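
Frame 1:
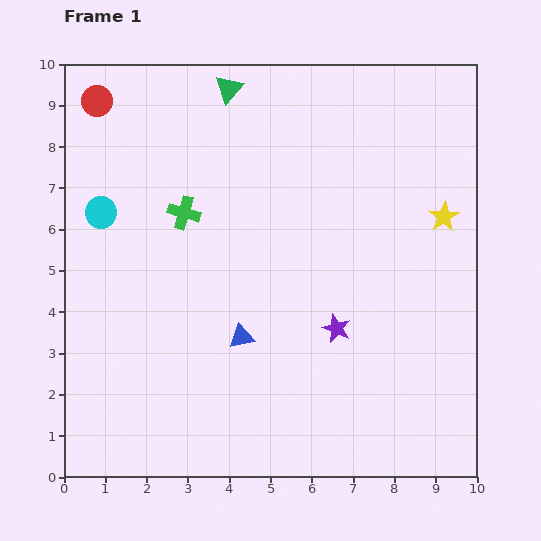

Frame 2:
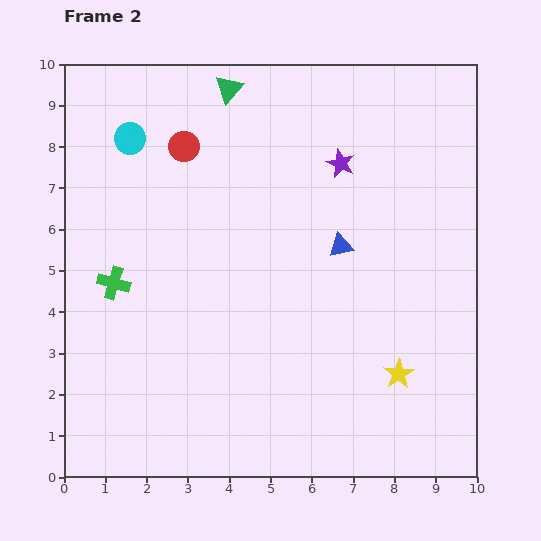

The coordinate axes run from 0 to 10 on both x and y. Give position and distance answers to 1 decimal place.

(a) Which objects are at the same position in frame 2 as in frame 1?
the green triangle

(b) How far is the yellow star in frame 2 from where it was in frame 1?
4.0

The yellow star moved from (9.2, 6.3) to (8.1, 2.5), a distance of √(1.1² + 3.8²) ≈ 4.0.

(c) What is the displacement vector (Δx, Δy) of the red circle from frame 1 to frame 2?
(2.1, -1.1)

The red circle was at (0.8, 9.1) in frame 1 and (2.9, 8.0) in frame 2.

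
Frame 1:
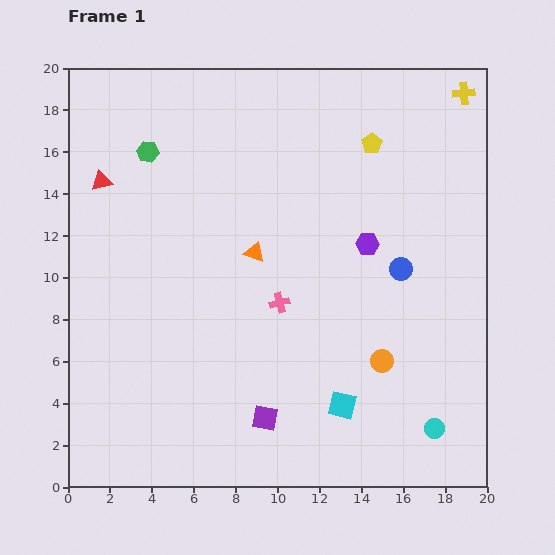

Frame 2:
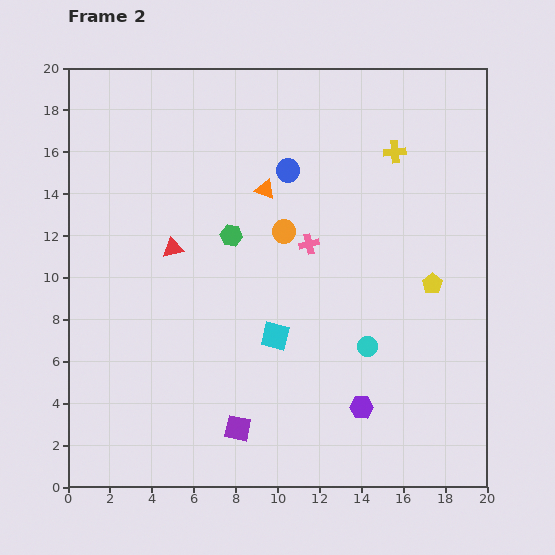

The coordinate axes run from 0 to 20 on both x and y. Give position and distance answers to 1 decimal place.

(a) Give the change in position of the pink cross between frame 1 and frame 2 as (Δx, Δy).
(1.4, 2.8)

The pink cross was at (10.1, 8.8) in frame 1 and (11.5, 11.6) in frame 2.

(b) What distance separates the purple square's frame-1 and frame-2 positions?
1.4

The purple square moved from (9.4, 3.3) to (8.1, 2.8), a distance of √(1.3² + 0.5²) ≈ 1.4.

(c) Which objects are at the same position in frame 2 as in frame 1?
none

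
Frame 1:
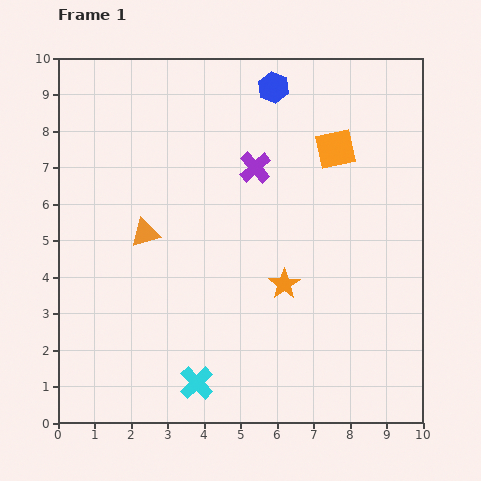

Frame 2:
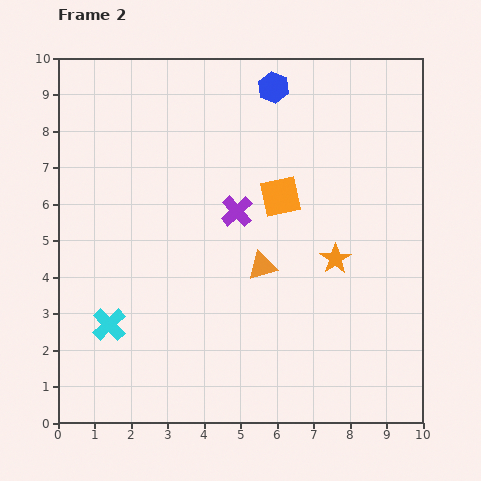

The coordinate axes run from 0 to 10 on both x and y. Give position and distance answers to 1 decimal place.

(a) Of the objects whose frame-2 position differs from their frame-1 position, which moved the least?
the purple cross

(moved 1.3)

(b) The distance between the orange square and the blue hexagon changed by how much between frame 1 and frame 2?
+0.6

Distance in frame 1: 2.4. Distance in frame 2: 3.0.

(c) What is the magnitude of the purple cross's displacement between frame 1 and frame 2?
1.3

The purple cross moved from (5.4, 7.0) to (4.9, 5.8), a distance of √(0.5² + 1.2²) ≈ 1.3.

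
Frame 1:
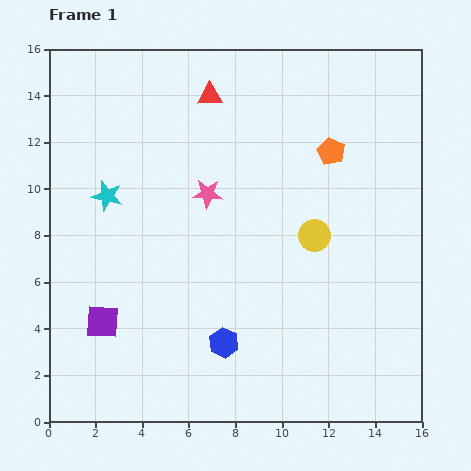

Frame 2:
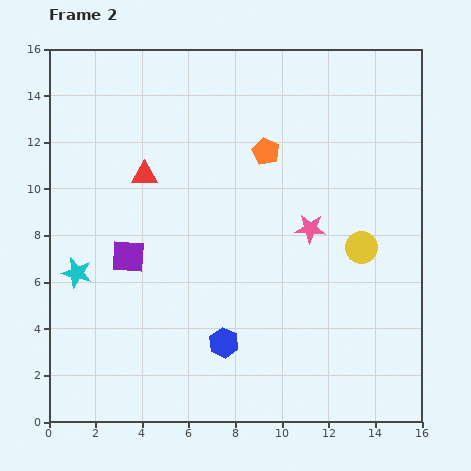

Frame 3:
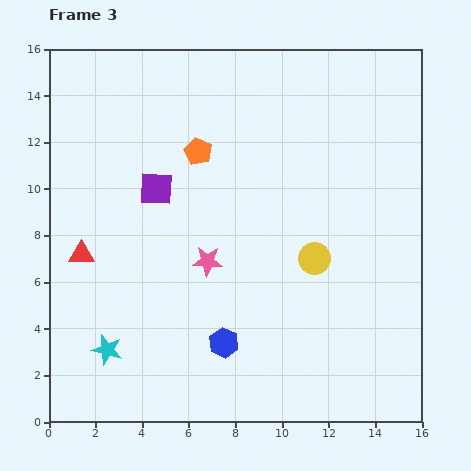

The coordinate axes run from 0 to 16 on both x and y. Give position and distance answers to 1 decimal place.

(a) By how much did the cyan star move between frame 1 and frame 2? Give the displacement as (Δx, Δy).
(-1.3, -3.3)

The cyan star was at (2.5, 9.7) in frame 1 and (1.2, 6.4) in frame 2.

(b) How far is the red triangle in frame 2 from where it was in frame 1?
4.4

The red triangle moved from (6.9, 14.0) to (4.1, 10.6), a distance of √(2.8² + 3.4²) ≈ 4.4.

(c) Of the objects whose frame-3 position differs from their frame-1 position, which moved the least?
the yellow circle

(moved 1.0)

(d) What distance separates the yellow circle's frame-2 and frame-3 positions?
2.1

The yellow circle moved from (13.4, 7.5) to (11.4, 7.0), a distance of √(2.0² + 0.5²) ≈ 2.1.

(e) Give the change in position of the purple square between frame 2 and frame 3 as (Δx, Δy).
(1.2, 2.9)

The purple square was at (3.4, 7.1) in frame 2 and (4.6, 10.0) in frame 3.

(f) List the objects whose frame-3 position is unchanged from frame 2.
the blue hexagon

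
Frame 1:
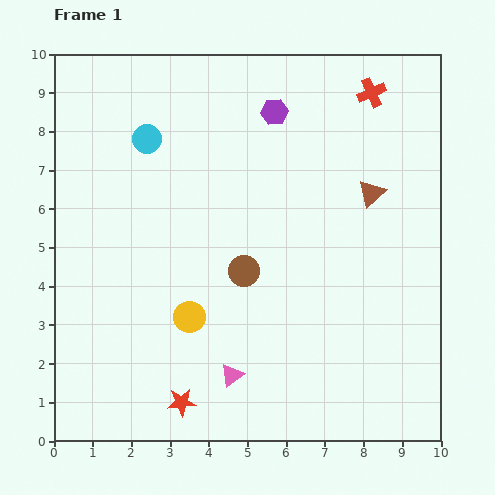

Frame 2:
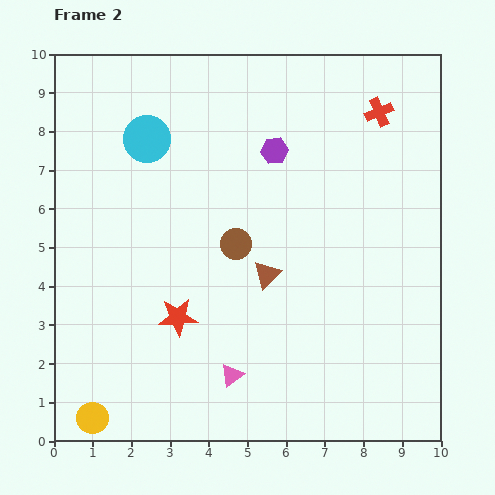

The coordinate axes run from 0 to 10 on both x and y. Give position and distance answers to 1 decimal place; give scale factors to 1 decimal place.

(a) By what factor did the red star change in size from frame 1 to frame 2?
1.4×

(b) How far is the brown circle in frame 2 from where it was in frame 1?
0.7

The brown circle moved from (4.9, 4.4) to (4.7, 5.1), a distance of √(0.2² + 0.7²) ≈ 0.7.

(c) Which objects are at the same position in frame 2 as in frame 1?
the pink triangle, the cyan circle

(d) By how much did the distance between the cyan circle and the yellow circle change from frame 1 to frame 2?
+2.6

Distance in frame 1: 4.7. Distance in frame 2: 7.3.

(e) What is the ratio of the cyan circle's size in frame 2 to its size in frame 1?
1.6×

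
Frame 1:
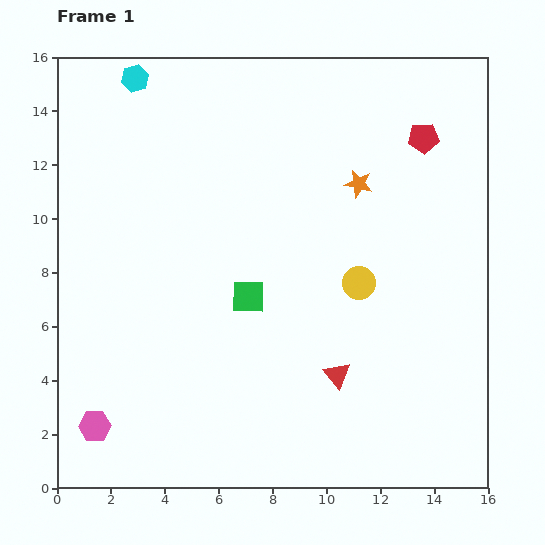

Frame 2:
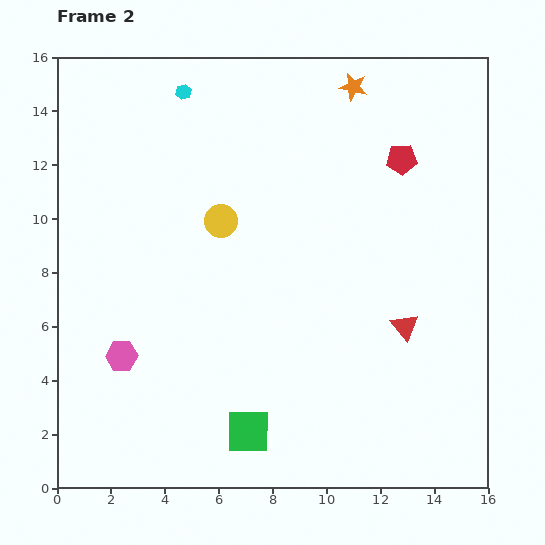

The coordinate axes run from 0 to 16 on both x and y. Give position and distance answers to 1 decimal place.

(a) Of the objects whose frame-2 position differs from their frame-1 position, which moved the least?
the red pentagon

(moved 1.1)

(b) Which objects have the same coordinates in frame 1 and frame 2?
none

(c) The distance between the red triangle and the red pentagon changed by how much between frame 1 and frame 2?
-3.2

Distance in frame 1: 9.4. Distance in frame 2: 6.2.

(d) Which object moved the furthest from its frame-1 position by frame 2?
the yellow circle

(moved 5.6; next 5.0)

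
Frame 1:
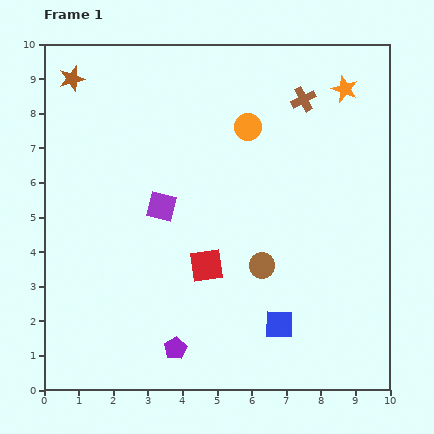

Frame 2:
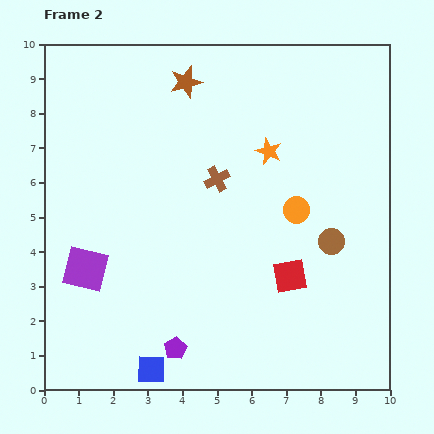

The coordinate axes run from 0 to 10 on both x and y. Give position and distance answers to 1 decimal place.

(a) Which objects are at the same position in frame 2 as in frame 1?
the purple pentagon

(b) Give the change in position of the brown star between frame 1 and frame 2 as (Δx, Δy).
(3.3, -0.1)

The brown star was at (0.8, 9.0) in frame 1 and (4.1, 8.9) in frame 2.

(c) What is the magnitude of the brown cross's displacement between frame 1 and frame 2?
3.4

The brown cross moved from (7.5, 8.4) to (5.0, 6.1), a distance of √(2.5² + 2.3²) ≈ 3.4.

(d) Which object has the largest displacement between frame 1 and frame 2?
the blue square

(moved 3.9; next 3.4)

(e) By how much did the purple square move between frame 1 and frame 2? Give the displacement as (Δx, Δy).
(-2.2, -1.8)

The purple square was at (3.4, 5.3) in frame 1 and (1.2, 3.5) in frame 2.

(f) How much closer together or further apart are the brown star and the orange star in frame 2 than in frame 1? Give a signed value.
-4.8

Distance in frame 1: 7.9. Distance in frame 2: 3.1.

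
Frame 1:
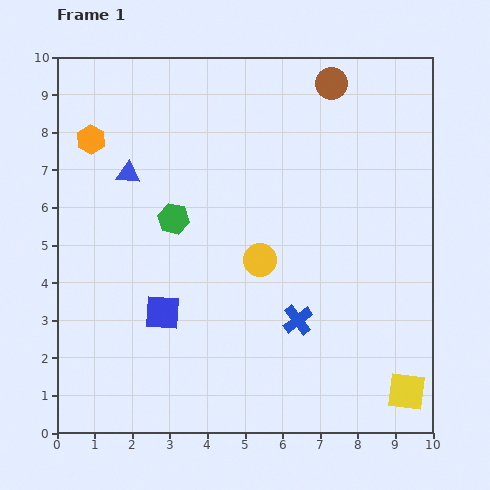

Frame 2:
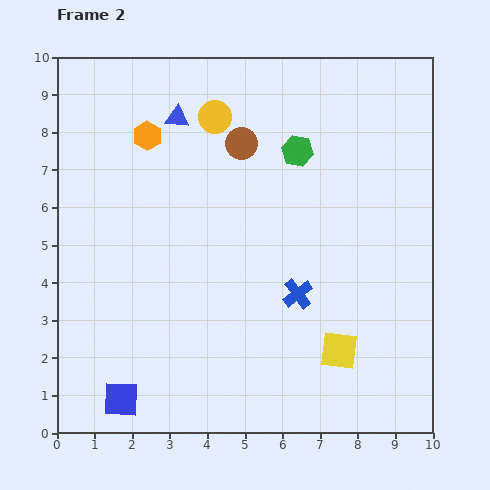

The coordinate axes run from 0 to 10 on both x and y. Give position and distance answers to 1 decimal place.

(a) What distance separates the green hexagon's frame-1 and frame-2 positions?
3.8

The green hexagon moved from (3.1, 5.7) to (6.4, 7.5), a distance of √(3.3² + 1.8²) ≈ 3.8.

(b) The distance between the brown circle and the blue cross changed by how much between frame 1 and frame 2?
-2.1

Distance in frame 1: 6.4. Distance in frame 2: 4.3.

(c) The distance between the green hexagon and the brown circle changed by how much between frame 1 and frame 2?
-4.0

Distance in frame 1: 5.5. Distance in frame 2: 1.5.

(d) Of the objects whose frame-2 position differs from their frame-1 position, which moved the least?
the blue cross

(moved 0.7)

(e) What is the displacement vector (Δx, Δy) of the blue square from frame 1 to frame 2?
(-1.1, -2.3)

The blue square was at (2.8, 3.2) in frame 1 and (1.7, 0.9) in frame 2.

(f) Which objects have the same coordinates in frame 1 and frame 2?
none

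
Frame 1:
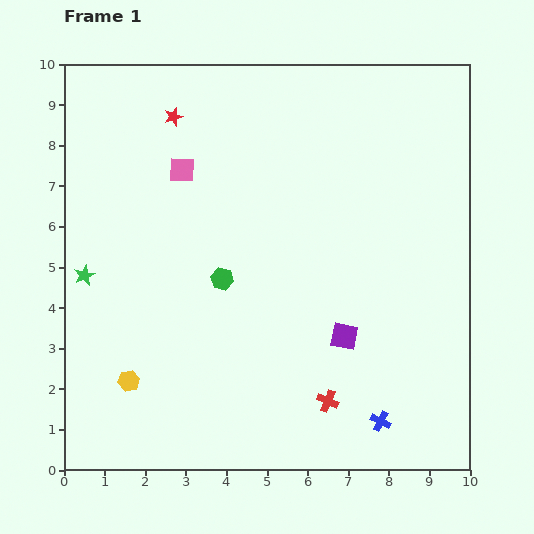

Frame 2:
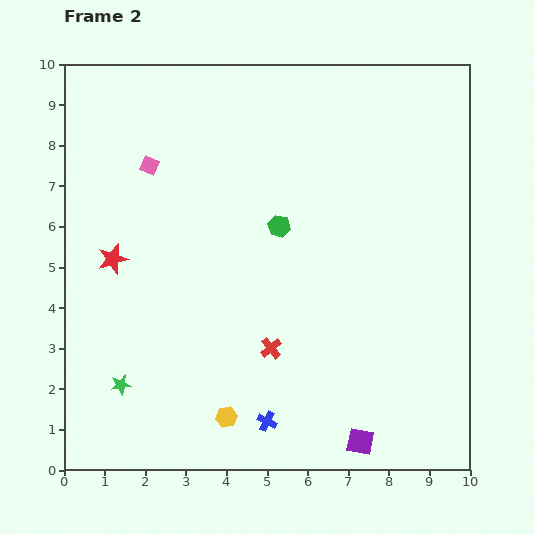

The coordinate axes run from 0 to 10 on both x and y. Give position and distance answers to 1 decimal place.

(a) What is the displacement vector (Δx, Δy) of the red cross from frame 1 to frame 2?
(-1.4, 1.3)

The red cross was at (6.5, 1.7) in frame 1 and (5.1, 3.0) in frame 2.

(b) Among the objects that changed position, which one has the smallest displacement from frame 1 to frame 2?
the pink square

(moved 0.8)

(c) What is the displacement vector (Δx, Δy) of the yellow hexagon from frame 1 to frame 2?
(2.4, -0.9)

The yellow hexagon was at (1.6, 2.2) in frame 1 and (4.0, 1.3) in frame 2.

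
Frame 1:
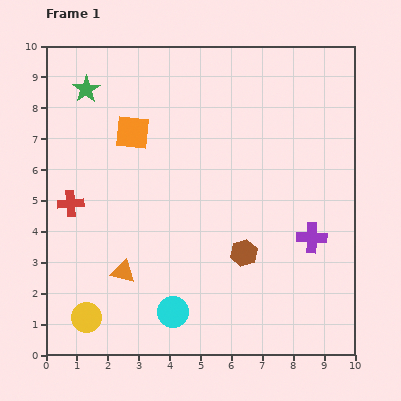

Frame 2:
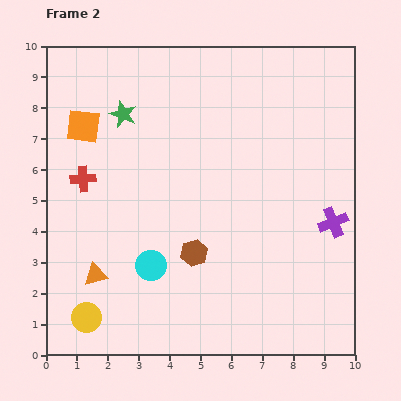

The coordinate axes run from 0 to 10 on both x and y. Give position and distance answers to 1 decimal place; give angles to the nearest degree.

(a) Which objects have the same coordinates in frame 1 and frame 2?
the yellow circle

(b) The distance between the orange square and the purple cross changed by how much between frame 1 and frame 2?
+2.0

Distance in frame 1: 6.7. Distance in frame 2: 8.7.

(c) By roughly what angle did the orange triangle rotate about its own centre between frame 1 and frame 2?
28° counter-clockwise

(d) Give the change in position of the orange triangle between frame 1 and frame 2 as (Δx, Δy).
(-0.9, -0.1)

The orange triangle was at (2.5, 2.7) in frame 1 and (1.6, 2.6) in frame 2.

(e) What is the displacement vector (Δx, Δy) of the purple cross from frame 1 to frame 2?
(0.7, 0.5)

The purple cross was at (8.6, 3.8) in frame 1 and (9.3, 4.3) in frame 2.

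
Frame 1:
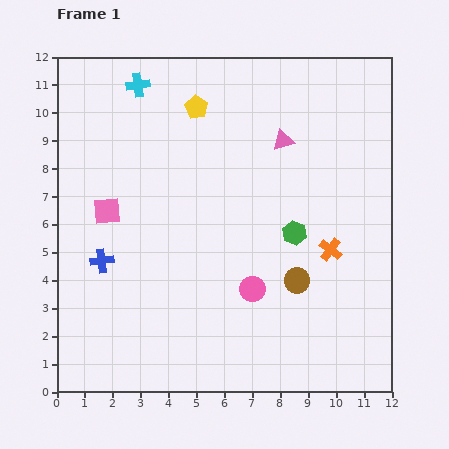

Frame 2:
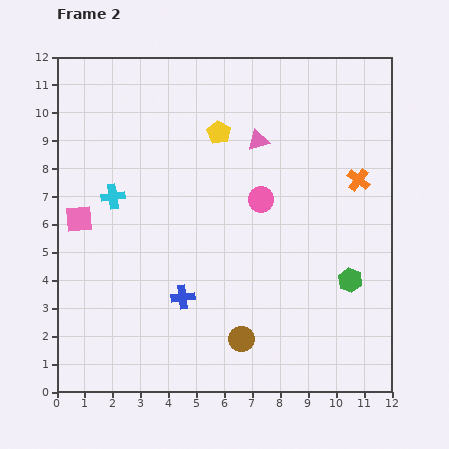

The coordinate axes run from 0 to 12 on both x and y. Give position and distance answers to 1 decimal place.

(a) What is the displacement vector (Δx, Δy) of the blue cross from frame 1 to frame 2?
(2.9, -1.3)

The blue cross was at (1.6, 4.7) in frame 1 and (4.5, 3.4) in frame 2.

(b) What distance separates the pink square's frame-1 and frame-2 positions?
1.0

The pink square moved from (1.8, 6.5) to (0.8, 6.2), a distance of √(1.0² + 0.3²) ≈ 1.0.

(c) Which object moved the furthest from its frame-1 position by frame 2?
the cyan cross

(moved 4.1; next 3.2)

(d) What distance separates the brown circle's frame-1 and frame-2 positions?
2.9

The brown circle moved from (8.6, 4.0) to (6.6, 1.9), a distance of √(2.0² + 2.1²) ≈ 2.9.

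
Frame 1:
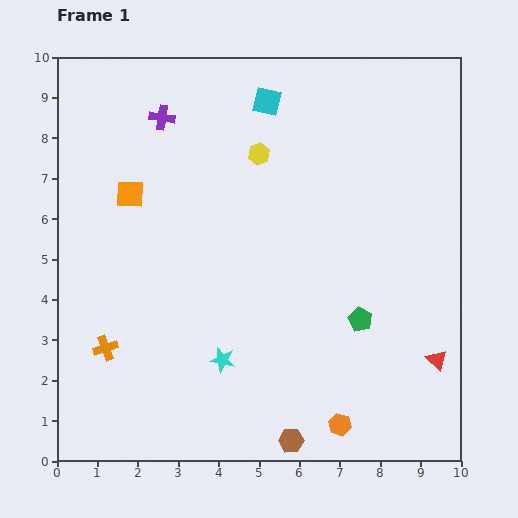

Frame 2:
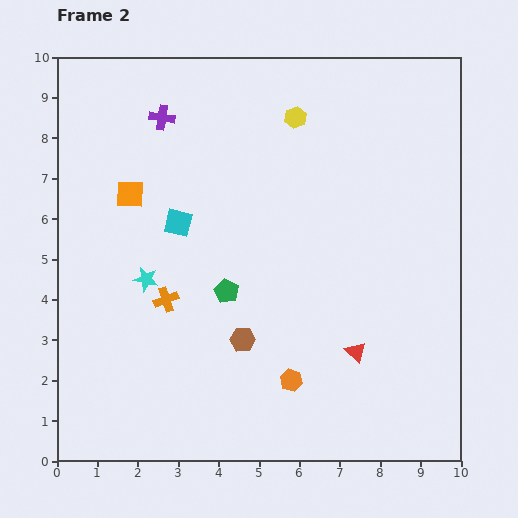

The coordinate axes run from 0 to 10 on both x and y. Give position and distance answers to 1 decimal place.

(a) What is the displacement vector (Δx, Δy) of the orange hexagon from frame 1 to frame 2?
(-1.2, 1.1)

The orange hexagon was at (7.0, 0.9) in frame 1 and (5.8, 2.0) in frame 2.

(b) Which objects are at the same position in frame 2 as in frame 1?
the orange square, the purple cross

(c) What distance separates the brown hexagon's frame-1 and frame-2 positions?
2.8

The brown hexagon moved from (5.8, 0.5) to (4.6, 3.0), a distance of √(1.2² + 2.5²) ≈ 2.8.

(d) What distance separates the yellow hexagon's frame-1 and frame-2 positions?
1.3

The yellow hexagon moved from (5.0, 7.6) to (5.9, 8.5), a distance of √(0.9² + 0.9²) ≈ 1.3.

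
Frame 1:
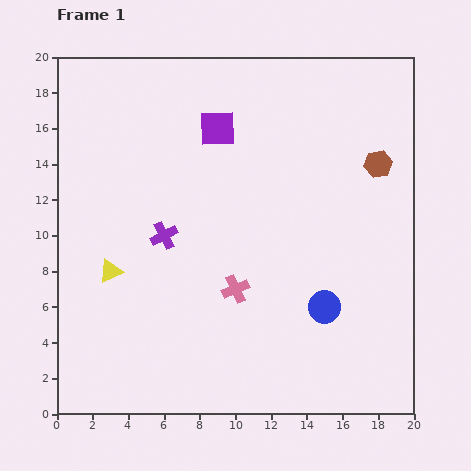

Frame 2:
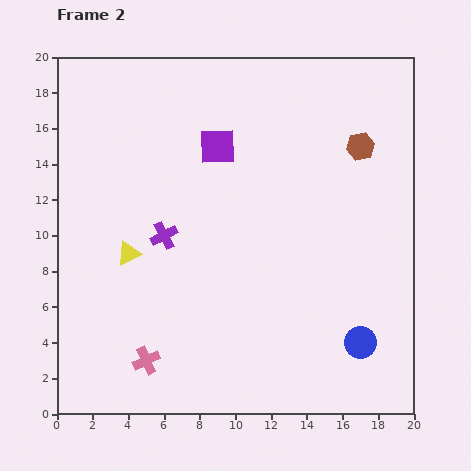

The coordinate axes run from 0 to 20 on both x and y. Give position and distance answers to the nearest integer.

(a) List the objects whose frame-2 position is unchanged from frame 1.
the purple cross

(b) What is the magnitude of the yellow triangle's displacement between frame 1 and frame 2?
1

The yellow triangle moved from (3, 8) to (4, 9), a distance of √(1² + 1²) ≈ 1.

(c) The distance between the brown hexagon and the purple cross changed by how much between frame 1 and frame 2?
-1

Distance in frame 1: 13. Distance in frame 2: 12.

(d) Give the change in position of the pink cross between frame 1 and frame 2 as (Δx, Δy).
(-5, -4)

The pink cross was at (10, 7) in frame 1 and (5, 3) in frame 2.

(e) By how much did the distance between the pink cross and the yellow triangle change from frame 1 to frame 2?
-1

Distance in frame 1: 7. Distance in frame 2: 6.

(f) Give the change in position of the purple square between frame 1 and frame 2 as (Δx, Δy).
(0, -1)

The purple square was at (9, 16) in frame 1 and (9, 15) in frame 2.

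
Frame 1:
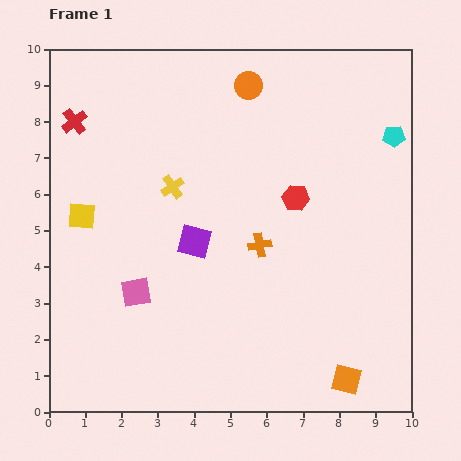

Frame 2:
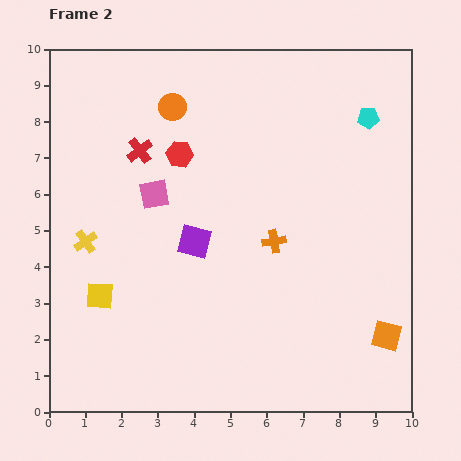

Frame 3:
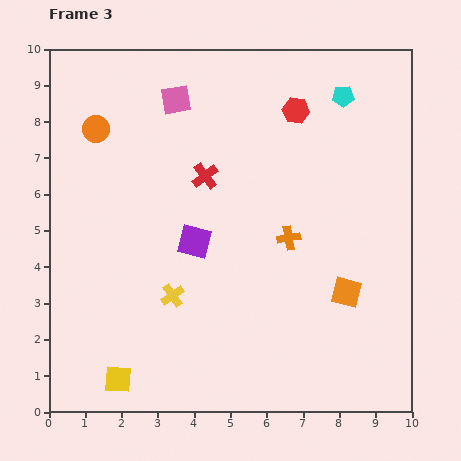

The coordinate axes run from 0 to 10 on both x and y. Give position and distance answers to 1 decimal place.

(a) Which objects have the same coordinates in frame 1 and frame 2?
the purple square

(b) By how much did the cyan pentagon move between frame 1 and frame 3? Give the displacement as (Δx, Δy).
(-1.4, 1.1)

The cyan pentagon was at (9.5, 7.6) in frame 1 and (8.1, 8.7) in frame 3.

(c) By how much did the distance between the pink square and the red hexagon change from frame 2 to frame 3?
+2.0

Distance in frame 2: 1.3. Distance in frame 3: 3.3.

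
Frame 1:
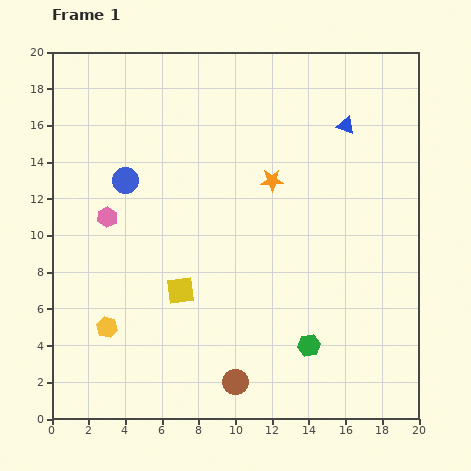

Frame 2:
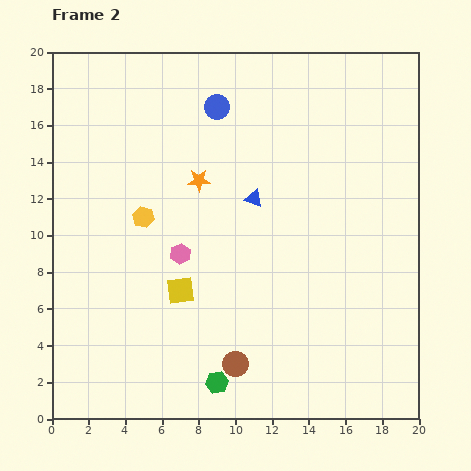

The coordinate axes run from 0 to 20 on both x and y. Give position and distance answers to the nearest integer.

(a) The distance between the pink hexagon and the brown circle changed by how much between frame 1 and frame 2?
-4

Distance in frame 1: 11. Distance in frame 2: 7.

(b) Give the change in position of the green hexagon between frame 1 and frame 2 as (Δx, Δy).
(-5, -2)

The green hexagon was at (14, 4) in frame 1 and (9, 2) in frame 2.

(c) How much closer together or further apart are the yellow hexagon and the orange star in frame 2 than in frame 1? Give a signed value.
-8

Distance in frame 1: 12. Distance in frame 2: 4.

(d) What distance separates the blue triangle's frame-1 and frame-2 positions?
6

The blue triangle moved from (16, 16) to (11, 12), a distance of √(5² + 4²) ≈ 6.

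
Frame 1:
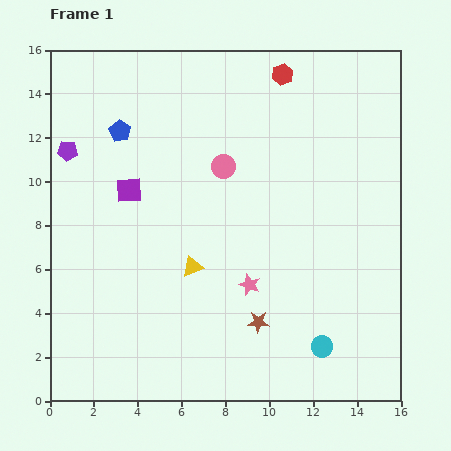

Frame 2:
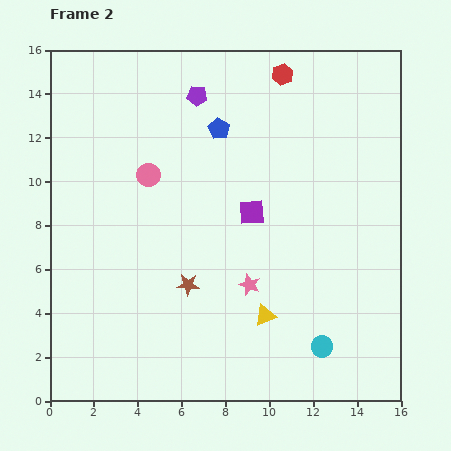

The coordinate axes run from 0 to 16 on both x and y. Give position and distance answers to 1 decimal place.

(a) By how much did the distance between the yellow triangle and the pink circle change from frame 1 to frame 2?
+3.5

Distance in frame 1: 4.8. Distance in frame 2: 8.3.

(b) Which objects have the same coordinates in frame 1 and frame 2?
the pink star, the red hexagon, the cyan circle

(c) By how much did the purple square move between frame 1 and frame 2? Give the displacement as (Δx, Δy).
(5.6, -1.0)

The purple square was at (3.6, 9.6) in frame 1 and (9.2, 8.6) in frame 2.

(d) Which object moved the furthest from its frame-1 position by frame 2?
the purple pentagon

(moved 6.4; next 5.7)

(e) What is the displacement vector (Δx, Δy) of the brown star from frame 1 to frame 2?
(-3.2, 1.7)

The brown star was at (9.5, 3.6) in frame 1 and (6.3, 5.3) in frame 2.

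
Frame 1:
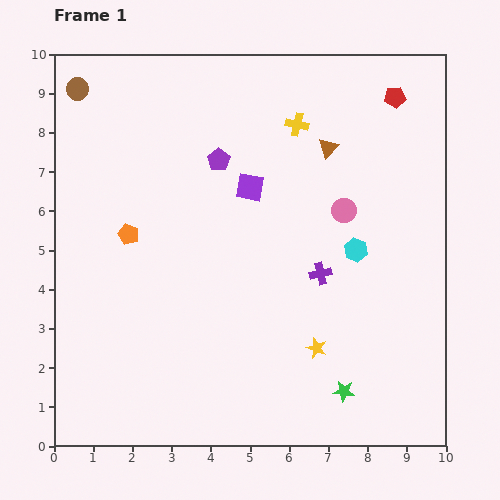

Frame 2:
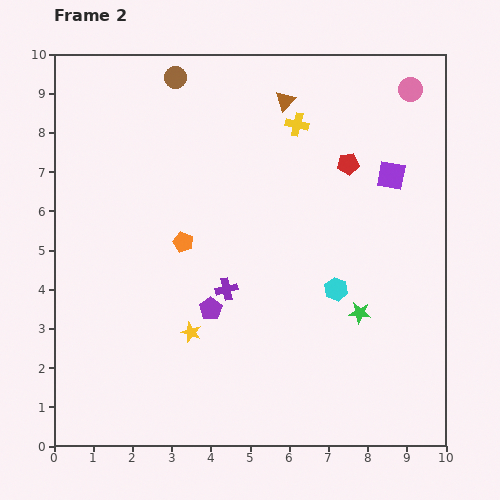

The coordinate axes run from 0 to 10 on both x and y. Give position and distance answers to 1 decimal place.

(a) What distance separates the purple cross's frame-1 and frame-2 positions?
2.4

The purple cross moved from (6.8, 4.4) to (4.4, 4.0), a distance of √(2.4² + 0.4²) ≈ 2.4.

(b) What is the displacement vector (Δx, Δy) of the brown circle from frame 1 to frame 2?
(2.5, 0.3)

The brown circle was at (0.6, 9.1) in frame 1 and (3.1, 9.4) in frame 2.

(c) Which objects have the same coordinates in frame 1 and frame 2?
the yellow cross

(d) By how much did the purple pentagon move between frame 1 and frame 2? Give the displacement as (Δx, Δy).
(-0.2, -3.8)

The purple pentagon was at (4.2, 7.3) in frame 1 and (4.0, 3.5) in frame 2.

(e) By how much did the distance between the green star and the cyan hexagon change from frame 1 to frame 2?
-2.8

Distance in frame 1: 3.6. Distance in frame 2: 0.8.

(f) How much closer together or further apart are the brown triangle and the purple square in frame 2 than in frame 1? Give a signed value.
+1.1

Distance in frame 1: 2.2. Distance in frame 2: 3.3.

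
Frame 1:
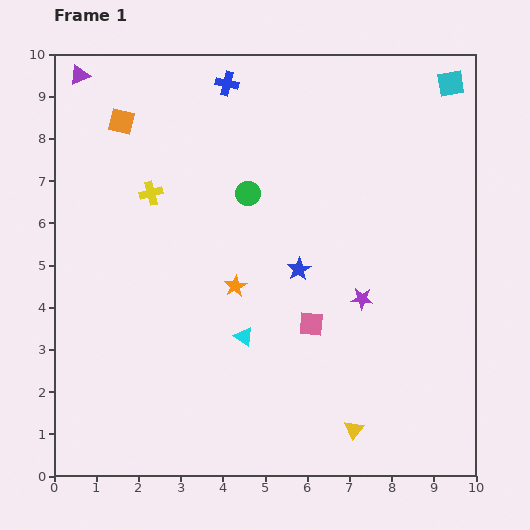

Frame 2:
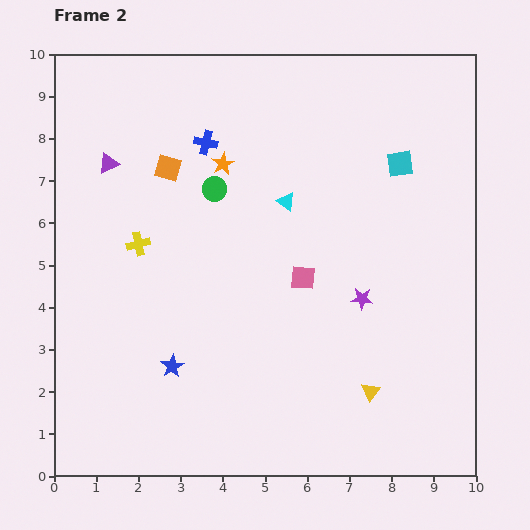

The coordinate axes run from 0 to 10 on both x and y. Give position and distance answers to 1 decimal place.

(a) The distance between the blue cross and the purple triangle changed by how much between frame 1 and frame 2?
-1.1

Distance in frame 1: 3.5. Distance in frame 2: 2.4.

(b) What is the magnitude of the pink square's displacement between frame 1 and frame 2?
1.1

The pink square moved from (6.1, 3.6) to (5.9, 4.7), a distance of √(0.2² + 1.1²) ≈ 1.1.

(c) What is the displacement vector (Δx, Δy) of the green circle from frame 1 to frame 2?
(-0.8, 0.1)

The green circle was at (4.6, 6.7) in frame 1 and (3.8, 6.8) in frame 2.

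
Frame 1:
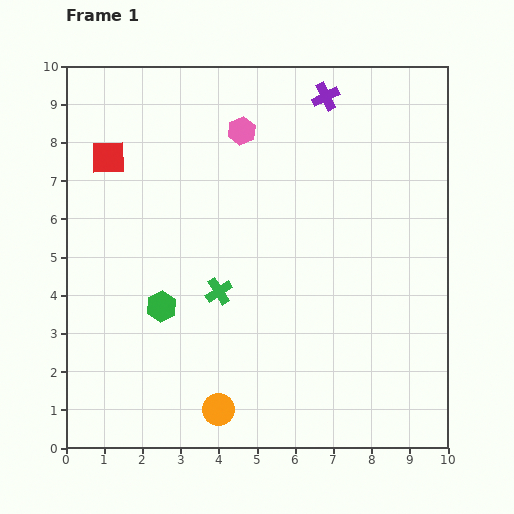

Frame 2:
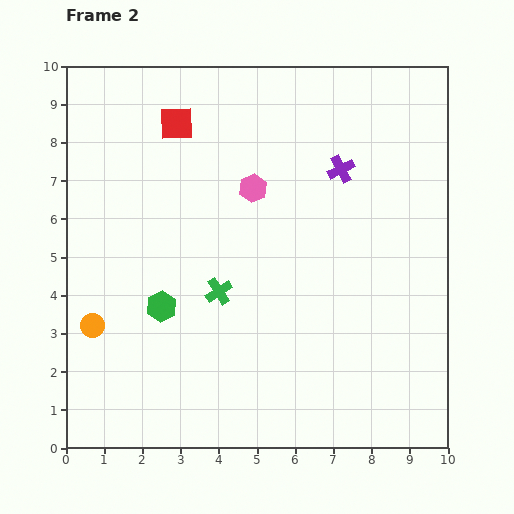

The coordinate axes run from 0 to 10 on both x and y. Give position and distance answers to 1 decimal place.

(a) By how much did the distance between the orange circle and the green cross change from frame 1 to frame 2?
+0.3

Distance in frame 1: 3.1. Distance in frame 2: 3.4.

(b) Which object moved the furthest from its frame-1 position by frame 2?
the orange circle

(moved 4.0; next 2.0)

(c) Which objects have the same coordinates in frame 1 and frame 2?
the green cross, the green hexagon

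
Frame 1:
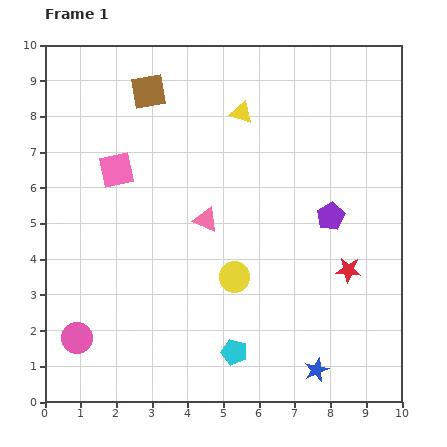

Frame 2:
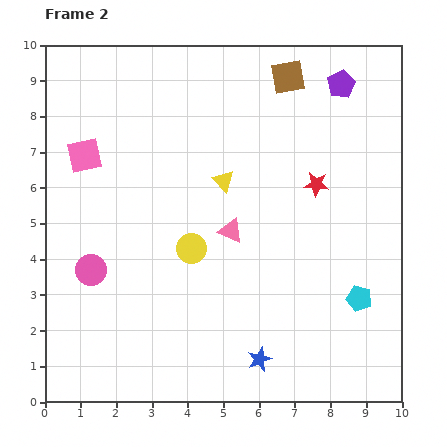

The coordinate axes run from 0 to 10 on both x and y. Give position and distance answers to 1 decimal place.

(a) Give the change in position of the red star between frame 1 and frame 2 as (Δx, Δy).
(-0.9, 2.4)

The red star was at (8.5, 3.7) in frame 1 and (7.6, 6.1) in frame 2.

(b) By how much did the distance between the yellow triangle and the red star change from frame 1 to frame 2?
-2.7

Distance in frame 1: 5.3. Distance in frame 2: 2.6.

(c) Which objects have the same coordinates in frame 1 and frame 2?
none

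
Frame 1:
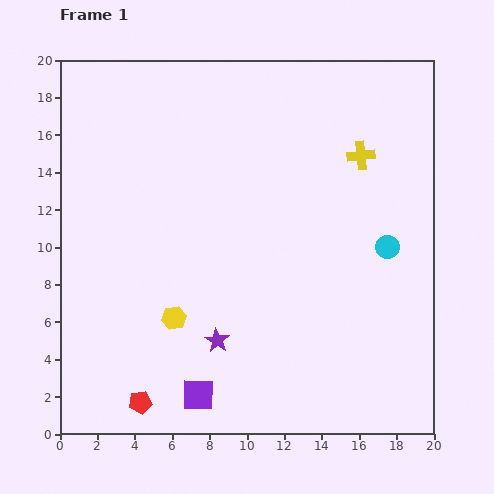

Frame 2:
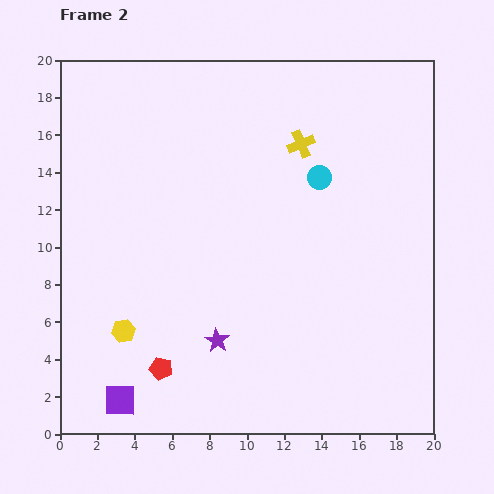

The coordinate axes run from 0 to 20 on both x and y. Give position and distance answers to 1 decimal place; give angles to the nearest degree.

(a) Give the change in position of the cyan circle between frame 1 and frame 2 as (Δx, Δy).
(-3.6, 3.7)

The cyan circle was at (17.5, 10.0) in frame 1 and (13.9, 13.7) in frame 2.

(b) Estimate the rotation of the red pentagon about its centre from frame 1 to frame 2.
22° clockwise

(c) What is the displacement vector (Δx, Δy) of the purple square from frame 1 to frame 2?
(-4.2, -0.3)

The purple square was at (7.4, 2.1) in frame 1 and (3.2, 1.8) in frame 2.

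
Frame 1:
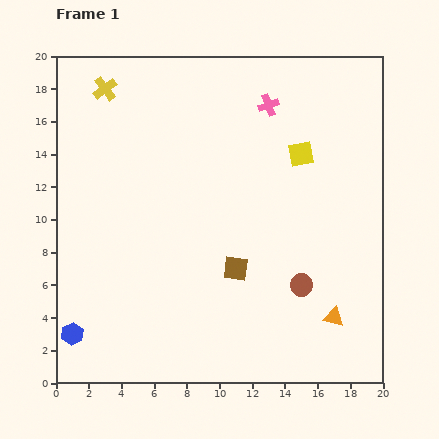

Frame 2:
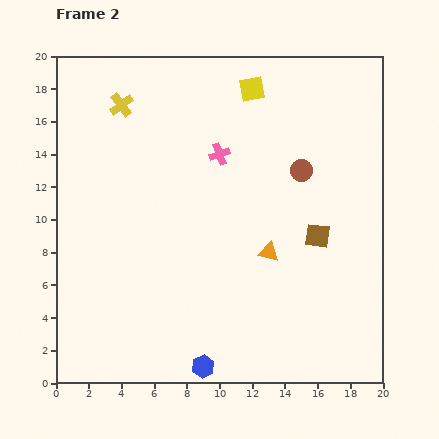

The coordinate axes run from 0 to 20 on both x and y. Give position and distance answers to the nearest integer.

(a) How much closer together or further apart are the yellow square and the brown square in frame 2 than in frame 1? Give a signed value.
+2

Distance in frame 1: 8. Distance in frame 2: 10.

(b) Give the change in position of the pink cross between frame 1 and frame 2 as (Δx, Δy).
(-3, -3)

The pink cross was at (13, 17) in frame 1 and (10, 14) in frame 2.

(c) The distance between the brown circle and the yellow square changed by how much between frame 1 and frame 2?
-2

Distance in frame 1: 8. Distance in frame 2: 6.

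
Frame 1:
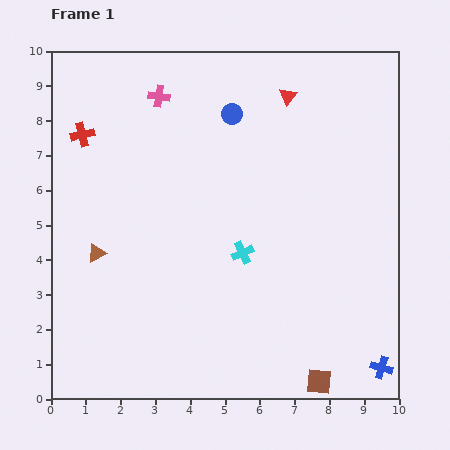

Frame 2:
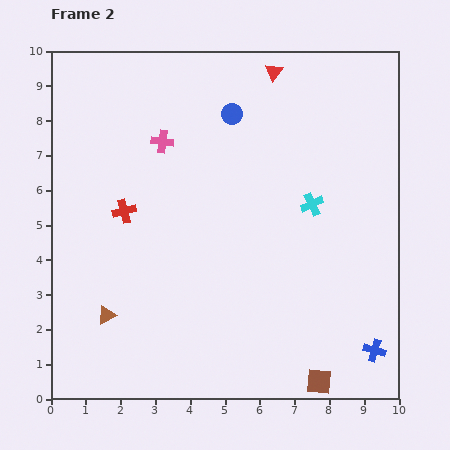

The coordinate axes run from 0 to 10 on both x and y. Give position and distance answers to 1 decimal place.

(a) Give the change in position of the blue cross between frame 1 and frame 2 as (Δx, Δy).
(-0.2, 0.5)

The blue cross was at (9.5, 0.9) in frame 1 and (9.3, 1.4) in frame 2.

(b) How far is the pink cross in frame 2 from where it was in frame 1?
1.3

The pink cross moved from (3.1, 8.7) to (3.2, 7.4), a distance of √(0.1² + 1.3²) ≈ 1.3.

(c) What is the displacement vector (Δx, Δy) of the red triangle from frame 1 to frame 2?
(-0.4, 0.7)

The red triangle was at (6.8, 8.7) in frame 1 and (6.4, 9.4) in frame 2.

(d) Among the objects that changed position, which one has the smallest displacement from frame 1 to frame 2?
the blue cross

(moved 0.5)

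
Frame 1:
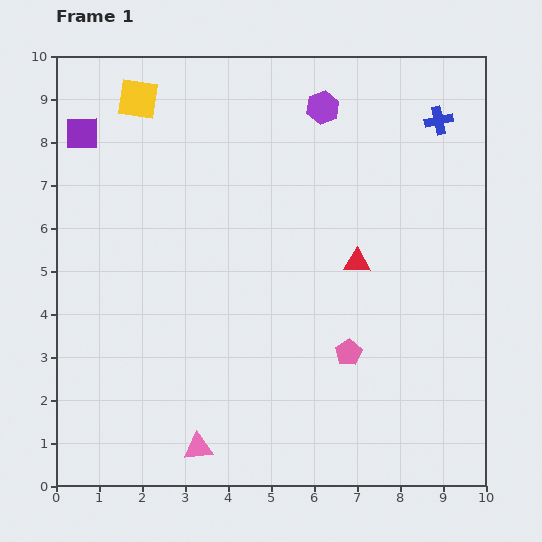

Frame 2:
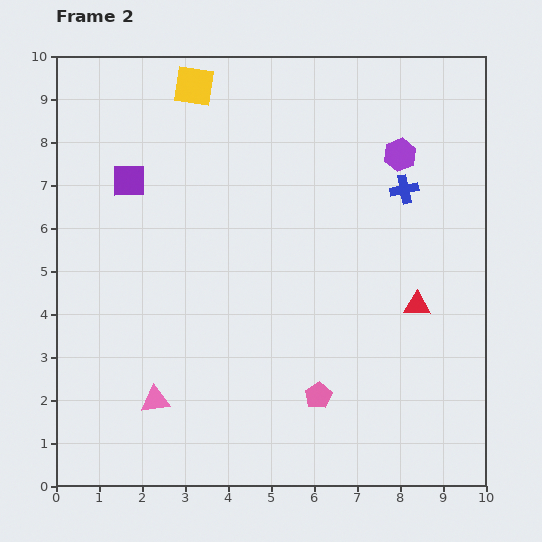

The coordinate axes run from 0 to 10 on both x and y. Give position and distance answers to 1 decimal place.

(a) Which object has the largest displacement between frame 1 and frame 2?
the purple hexagon

(moved 2.1; next 1.8)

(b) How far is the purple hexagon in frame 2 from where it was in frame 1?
2.1

The purple hexagon moved from (6.2, 8.8) to (8.0, 7.7), a distance of √(1.8² + 1.1²) ≈ 2.1.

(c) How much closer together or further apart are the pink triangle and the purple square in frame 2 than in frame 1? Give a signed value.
-2.7

Distance in frame 1: 7.8. Distance in frame 2: 5.1.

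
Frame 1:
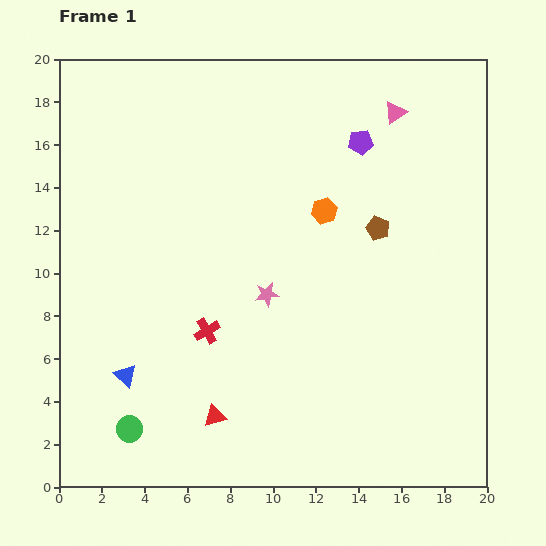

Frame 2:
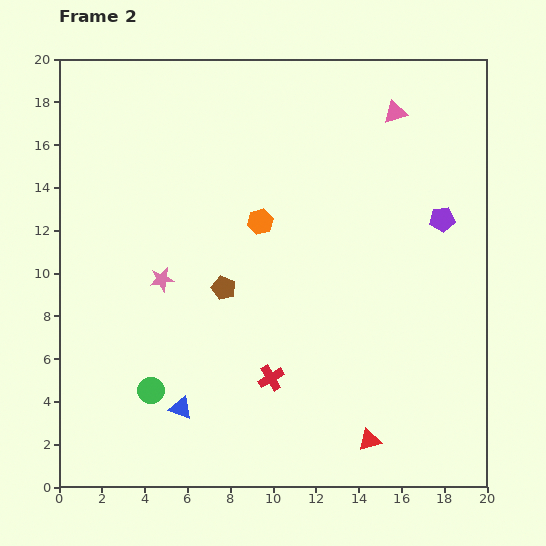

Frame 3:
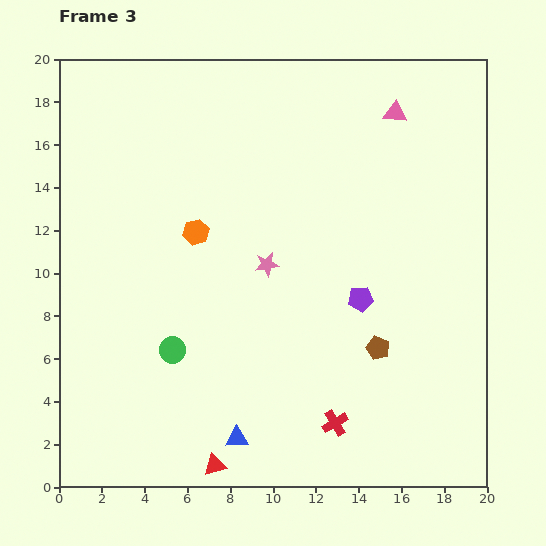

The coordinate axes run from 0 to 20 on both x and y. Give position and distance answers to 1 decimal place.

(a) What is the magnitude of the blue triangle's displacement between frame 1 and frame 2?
3.0

The blue triangle moved from (3.1, 5.2) to (5.7, 3.7), a distance of √(2.6² + 1.5²) ≈ 3.0.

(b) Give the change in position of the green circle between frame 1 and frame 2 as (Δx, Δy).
(1.0, 1.8)

The green circle was at (3.3, 2.7) in frame 1 and (4.3, 4.5) in frame 2.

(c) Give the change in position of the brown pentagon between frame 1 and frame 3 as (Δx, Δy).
(0.0, -5.6)

The brown pentagon was at (14.9, 12.1) in frame 1 and (14.9, 6.5) in frame 3.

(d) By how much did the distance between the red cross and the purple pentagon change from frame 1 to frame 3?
-5.5

Distance in frame 1: 11.4. Distance in frame 3: 5.9.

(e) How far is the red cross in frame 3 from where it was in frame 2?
3.7

The red cross moved from (9.9, 5.1) to (12.9, 3.0), a distance of √(3.0² + 2.1²) ≈ 3.7.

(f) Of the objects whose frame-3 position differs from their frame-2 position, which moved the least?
the green circle

(moved 2.1)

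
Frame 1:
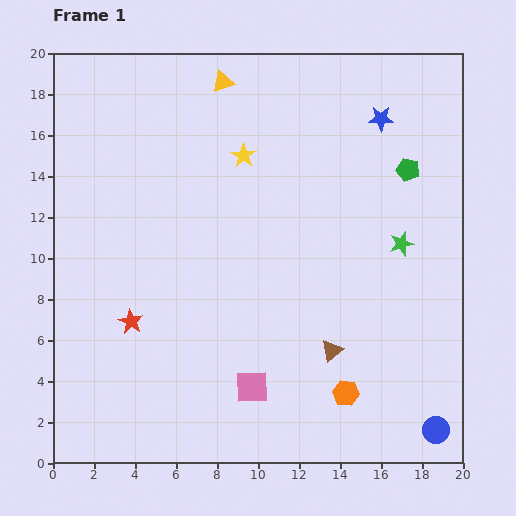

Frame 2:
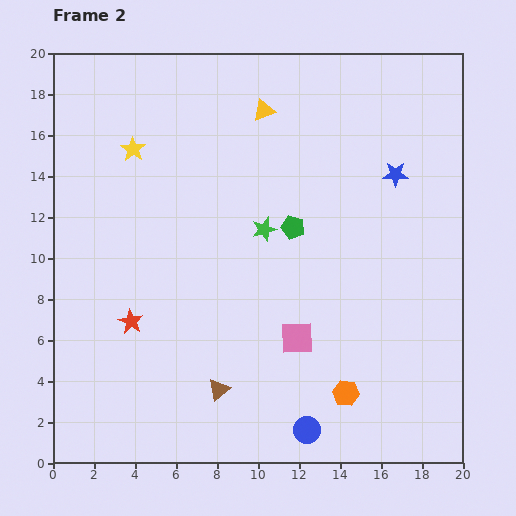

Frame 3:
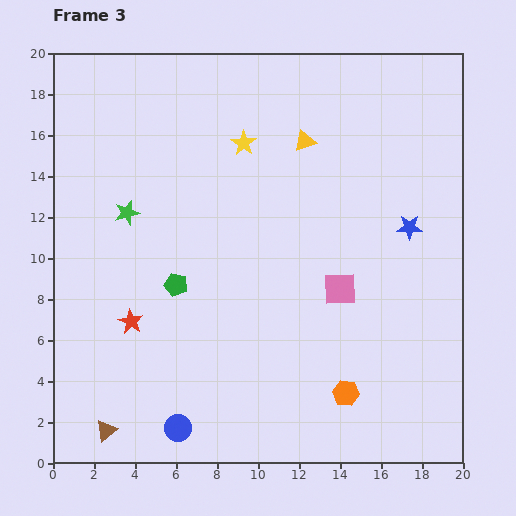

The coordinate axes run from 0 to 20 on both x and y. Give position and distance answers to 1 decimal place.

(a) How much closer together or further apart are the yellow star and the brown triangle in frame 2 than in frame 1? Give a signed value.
+2.0

Distance in frame 1: 10.4. Distance in frame 2: 12.4.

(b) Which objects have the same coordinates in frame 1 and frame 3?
the red star, the orange hexagon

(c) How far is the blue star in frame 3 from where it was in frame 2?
2.7

The blue star moved from (16.7, 14.1) to (17.4, 11.5), a distance of √(0.7² + 2.6²) ≈ 2.7.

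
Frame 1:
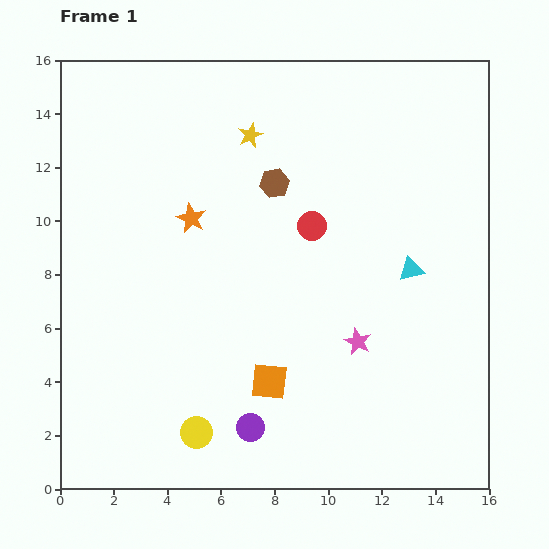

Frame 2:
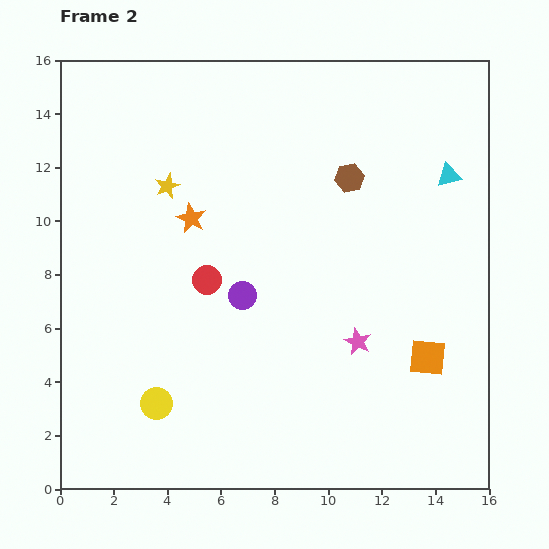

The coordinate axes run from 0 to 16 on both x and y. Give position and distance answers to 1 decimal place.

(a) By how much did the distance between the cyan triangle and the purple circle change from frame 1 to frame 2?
+0.5

Distance in frame 1: 8.4. Distance in frame 2: 8.9.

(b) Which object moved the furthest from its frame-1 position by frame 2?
the orange square

(moved 6.0; next 4.9)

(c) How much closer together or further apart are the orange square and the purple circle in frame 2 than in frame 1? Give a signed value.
+5.5

Distance in frame 1: 1.8. Distance in frame 2: 7.3.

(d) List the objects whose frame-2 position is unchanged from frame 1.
the pink star, the orange star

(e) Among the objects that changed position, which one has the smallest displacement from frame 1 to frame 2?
the yellow circle

(moved 1.9)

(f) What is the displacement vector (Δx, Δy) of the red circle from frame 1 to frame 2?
(-3.9, -2.0)

The red circle was at (9.4, 9.8) in frame 1 and (5.5, 7.8) in frame 2.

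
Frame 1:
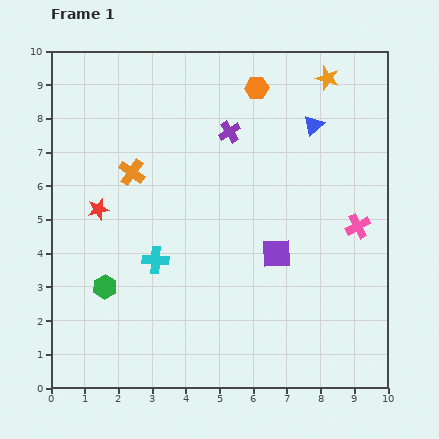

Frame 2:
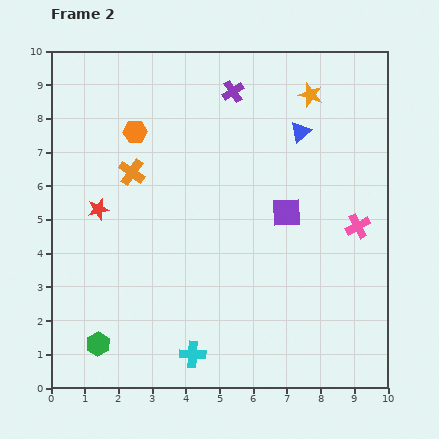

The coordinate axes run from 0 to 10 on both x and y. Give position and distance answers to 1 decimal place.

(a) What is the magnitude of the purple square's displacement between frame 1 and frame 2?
1.2

The purple square moved from (6.7, 4.0) to (7.0, 5.2), a distance of √(0.3² + 1.2²) ≈ 1.2.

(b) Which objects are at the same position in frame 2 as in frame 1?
the orange cross, the red star, the pink cross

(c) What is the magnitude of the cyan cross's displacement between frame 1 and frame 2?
3.0

The cyan cross moved from (3.1, 3.8) to (4.2, 1.0), a distance of √(1.1² + 2.8²) ≈ 3.0.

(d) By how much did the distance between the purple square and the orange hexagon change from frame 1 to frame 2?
+0.2

Distance in frame 1: 4.9. Distance in frame 2: 5.1.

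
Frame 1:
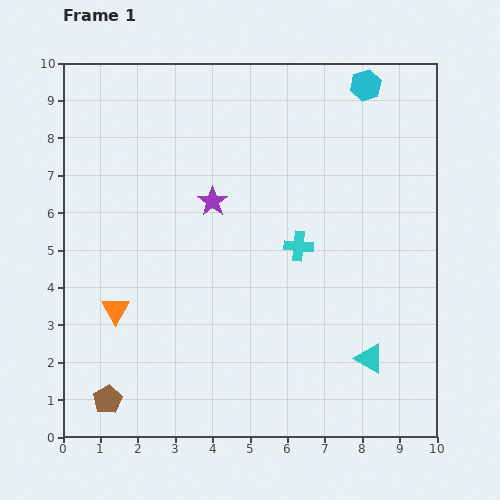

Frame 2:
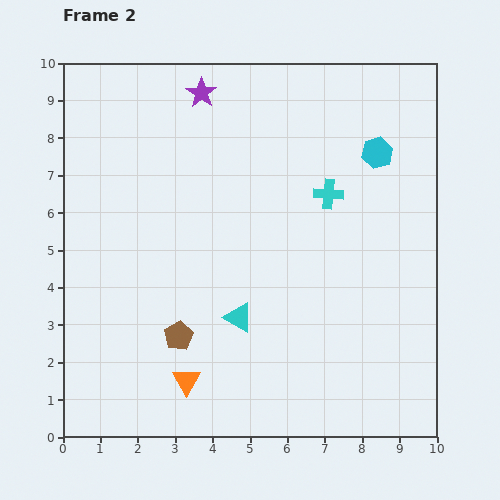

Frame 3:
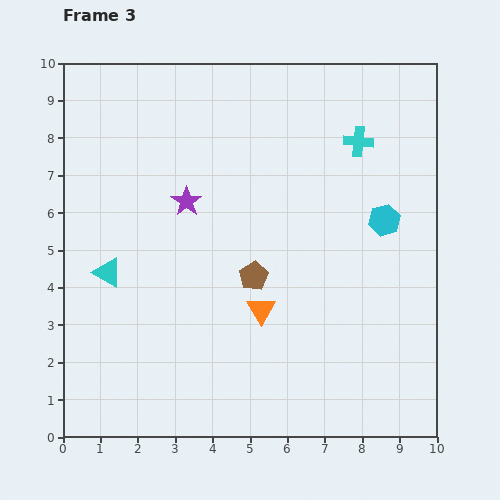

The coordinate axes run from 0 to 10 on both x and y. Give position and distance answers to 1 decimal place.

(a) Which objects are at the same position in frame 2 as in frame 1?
none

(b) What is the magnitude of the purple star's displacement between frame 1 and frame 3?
0.7

The purple star moved from (4.0, 6.3) to (3.3, 6.3), a distance of √(0.7² + 0.0²) ≈ 0.7.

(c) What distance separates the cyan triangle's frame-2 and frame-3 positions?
3.7

The cyan triangle moved from (4.7, 3.2) to (1.2, 4.4), a distance of √(3.5² + 1.2²) ≈ 3.7.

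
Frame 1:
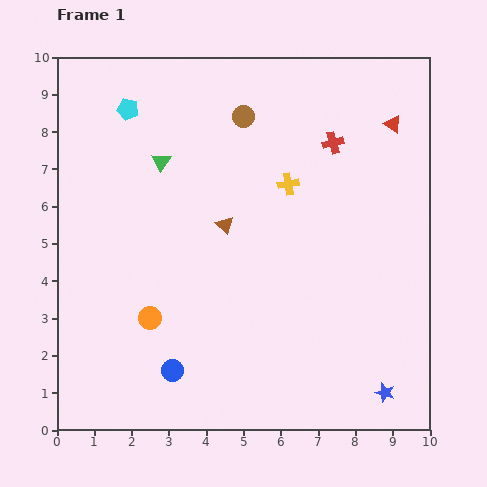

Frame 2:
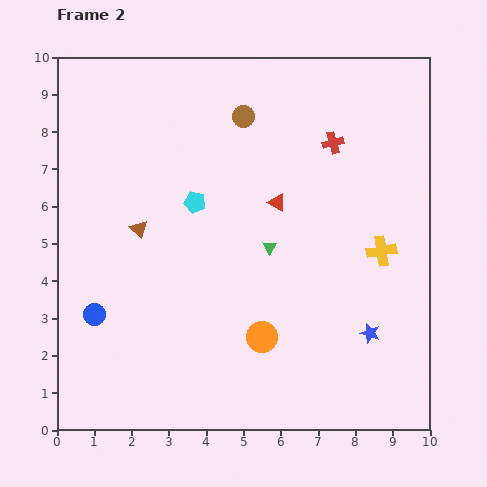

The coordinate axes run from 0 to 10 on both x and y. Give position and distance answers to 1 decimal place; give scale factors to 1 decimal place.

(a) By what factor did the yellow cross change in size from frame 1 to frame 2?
1.4×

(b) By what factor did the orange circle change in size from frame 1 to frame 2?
1.4×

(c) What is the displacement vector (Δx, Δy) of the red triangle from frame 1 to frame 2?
(-3.1, -2.1)

The red triangle was at (9.0, 8.2) in frame 1 and (5.9, 6.1) in frame 2.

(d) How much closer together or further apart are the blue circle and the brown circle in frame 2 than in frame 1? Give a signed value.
-0.5

Distance in frame 1: 7.1. Distance in frame 2: 6.6.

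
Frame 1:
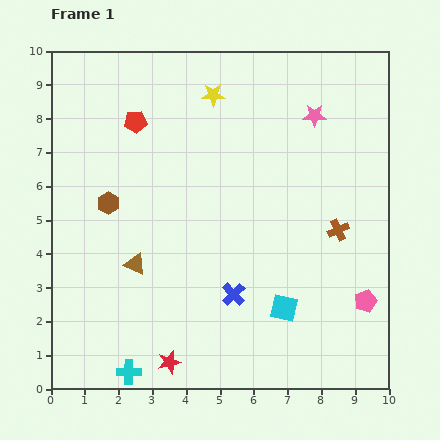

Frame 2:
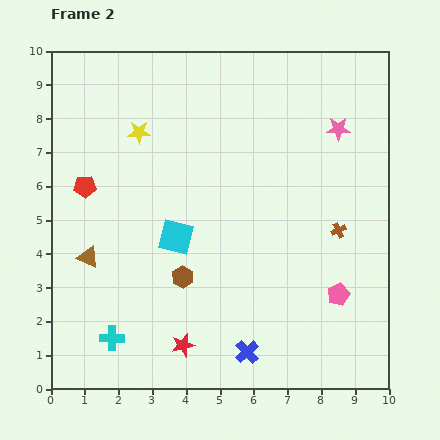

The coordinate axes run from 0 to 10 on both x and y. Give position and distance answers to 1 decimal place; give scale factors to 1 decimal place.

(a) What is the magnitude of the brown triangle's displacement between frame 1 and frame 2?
1.4

The brown triangle moved from (2.5, 3.7) to (1.1, 3.9), a distance of √(1.4² + 0.2²) ≈ 1.4.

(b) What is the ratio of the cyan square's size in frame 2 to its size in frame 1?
1.3×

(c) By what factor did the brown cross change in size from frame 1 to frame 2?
0.7×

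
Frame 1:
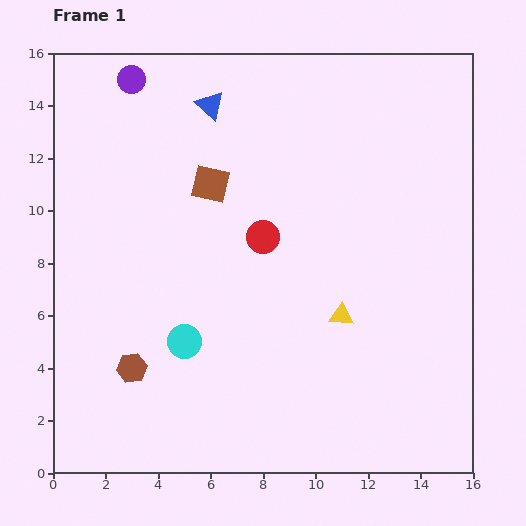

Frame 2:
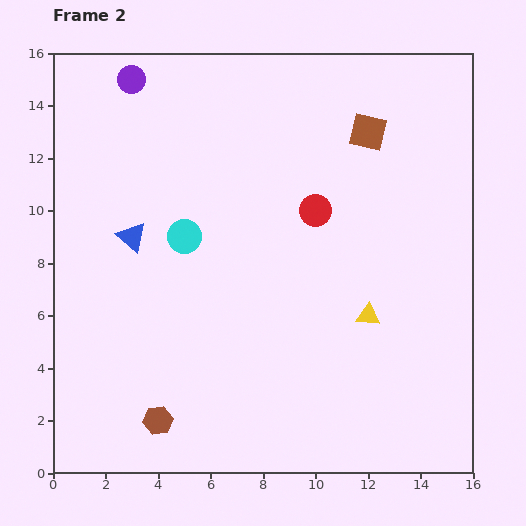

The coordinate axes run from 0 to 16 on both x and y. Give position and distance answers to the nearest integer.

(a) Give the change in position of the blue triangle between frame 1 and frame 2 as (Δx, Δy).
(-3, -5)

The blue triangle was at (6, 14) in frame 1 and (3, 9) in frame 2.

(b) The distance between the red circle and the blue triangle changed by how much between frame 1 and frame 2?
+2

Distance in frame 1: 5. Distance in frame 2: 7.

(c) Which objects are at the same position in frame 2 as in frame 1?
the purple circle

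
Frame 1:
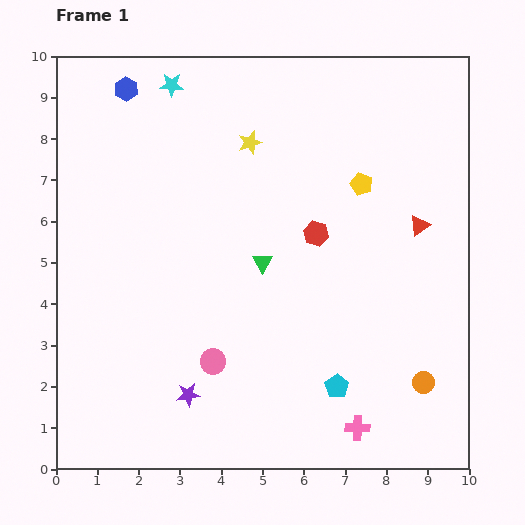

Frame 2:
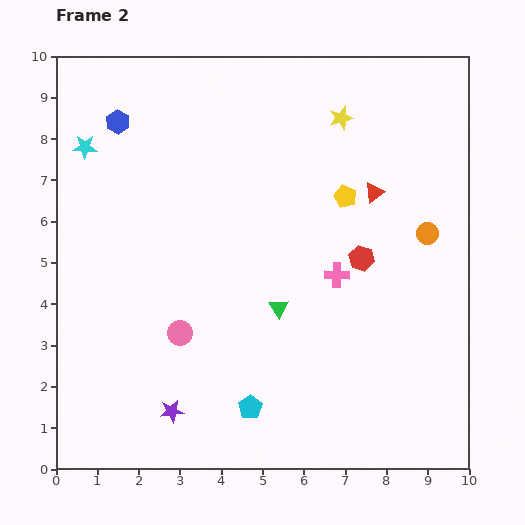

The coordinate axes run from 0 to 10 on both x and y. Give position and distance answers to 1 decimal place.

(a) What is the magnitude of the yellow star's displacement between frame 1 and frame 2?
2.3

The yellow star moved from (4.7, 7.9) to (6.9, 8.5), a distance of √(2.2² + 0.6²) ≈ 2.3.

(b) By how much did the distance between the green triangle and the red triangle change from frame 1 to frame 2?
-0.3

Distance in frame 1: 3.9. Distance in frame 2: 3.6.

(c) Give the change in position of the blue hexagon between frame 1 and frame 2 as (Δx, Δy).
(-0.2, -0.8)

The blue hexagon was at (1.7, 9.2) in frame 1 and (1.5, 8.4) in frame 2.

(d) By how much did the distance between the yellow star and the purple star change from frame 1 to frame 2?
+1.9

Distance in frame 1: 6.3. Distance in frame 2: 8.2.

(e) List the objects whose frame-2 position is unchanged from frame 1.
none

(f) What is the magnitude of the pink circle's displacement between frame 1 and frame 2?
1.1

The pink circle moved from (3.8, 2.6) to (3.0, 3.3), a distance of √(0.8² + 0.7²) ≈ 1.1.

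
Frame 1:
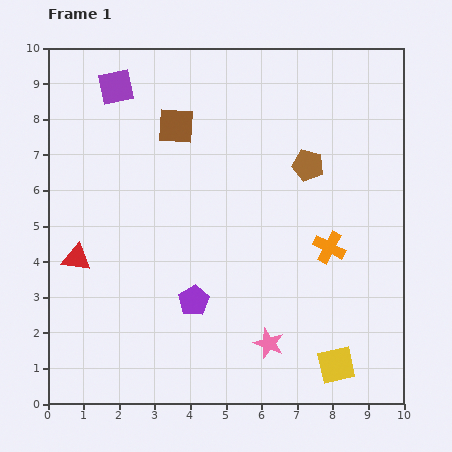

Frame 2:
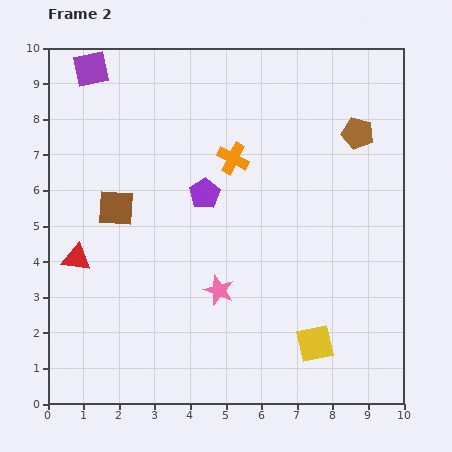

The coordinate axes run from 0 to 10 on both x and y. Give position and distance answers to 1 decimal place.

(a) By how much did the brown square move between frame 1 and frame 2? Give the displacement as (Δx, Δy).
(-1.7, -2.3)

The brown square was at (3.6, 7.8) in frame 1 and (1.9, 5.5) in frame 2.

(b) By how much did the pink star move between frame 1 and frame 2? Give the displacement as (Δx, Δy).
(-1.4, 1.5)

The pink star was at (6.2, 1.7) in frame 1 and (4.8, 3.2) in frame 2.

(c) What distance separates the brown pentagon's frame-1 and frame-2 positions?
1.7

The brown pentagon moved from (7.3, 6.7) to (8.7, 7.6), a distance of √(1.4² + 0.9²) ≈ 1.7.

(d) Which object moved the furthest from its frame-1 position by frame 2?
the orange cross

(moved 3.7; next 3.0)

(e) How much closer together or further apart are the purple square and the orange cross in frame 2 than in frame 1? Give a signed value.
-2.8

Distance in frame 1: 7.5. Distance in frame 2: 4.7.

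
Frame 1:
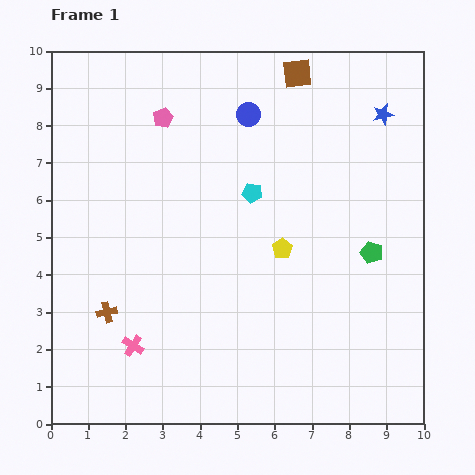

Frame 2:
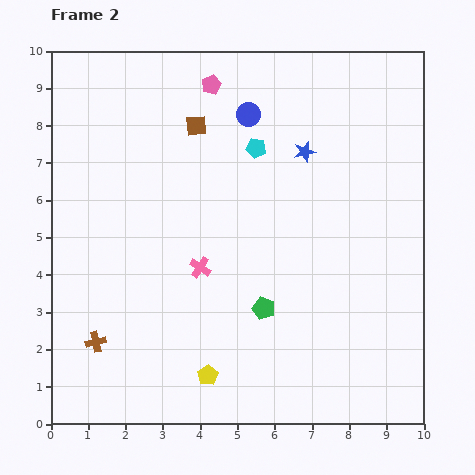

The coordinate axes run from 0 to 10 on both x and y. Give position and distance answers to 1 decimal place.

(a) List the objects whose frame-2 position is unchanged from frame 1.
the blue circle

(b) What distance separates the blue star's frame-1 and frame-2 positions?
2.3

The blue star moved from (8.9, 8.3) to (6.8, 7.3), a distance of √(2.1² + 1.0²) ≈ 2.3.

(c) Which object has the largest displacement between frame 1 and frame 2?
the yellow pentagon

(moved 3.9; next 3.3)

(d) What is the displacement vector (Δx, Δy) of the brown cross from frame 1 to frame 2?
(-0.3, -0.8)

The brown cross was at (1.5, 3.0) in frame 1 and (1.2, 2.2) in frame 2.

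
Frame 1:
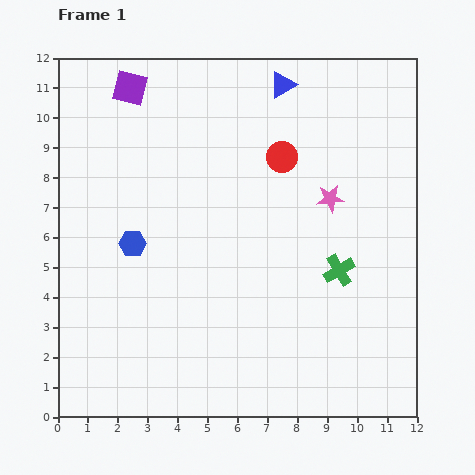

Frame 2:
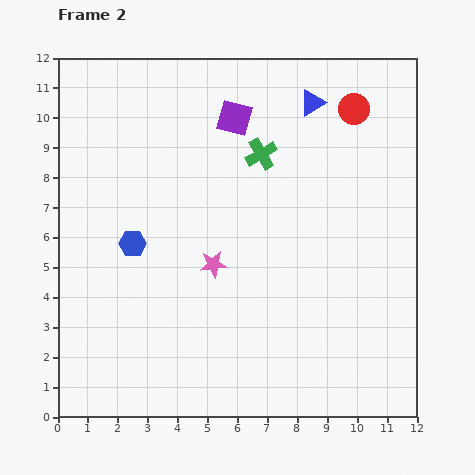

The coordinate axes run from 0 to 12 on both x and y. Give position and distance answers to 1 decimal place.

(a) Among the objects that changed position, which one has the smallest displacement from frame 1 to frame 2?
the blue triangle

(moved 1.2)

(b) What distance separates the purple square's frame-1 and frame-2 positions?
3.6

The purple square moved from (2.4, 11.0) to (5.9, 10.0), a distance of √(3.5² + 1.0²) ≈ 3.6.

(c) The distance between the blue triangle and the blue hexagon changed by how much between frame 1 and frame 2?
+0.3

Distance in frame 1: 7.3. Distance in frame 2: 7.6.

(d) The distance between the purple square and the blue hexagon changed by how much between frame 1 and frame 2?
+0.2

Distance in frame 1: 5.2. Distance in frame 2: 5.4.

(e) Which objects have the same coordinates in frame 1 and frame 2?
the blue hexagon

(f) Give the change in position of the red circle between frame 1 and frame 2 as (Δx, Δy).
(2.4, 1.6)

The red circle was at (7.5, 8.7) in frame 1 and (9.9, 10.3) in frame 2.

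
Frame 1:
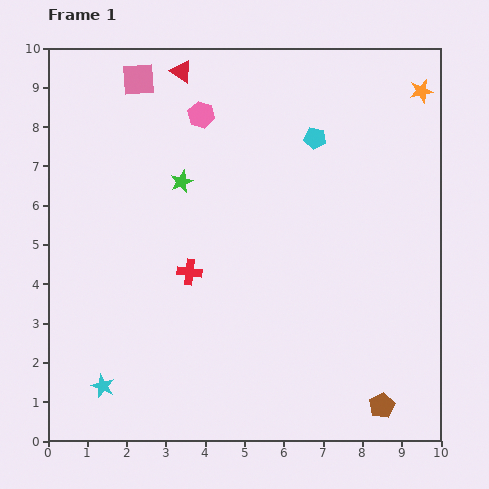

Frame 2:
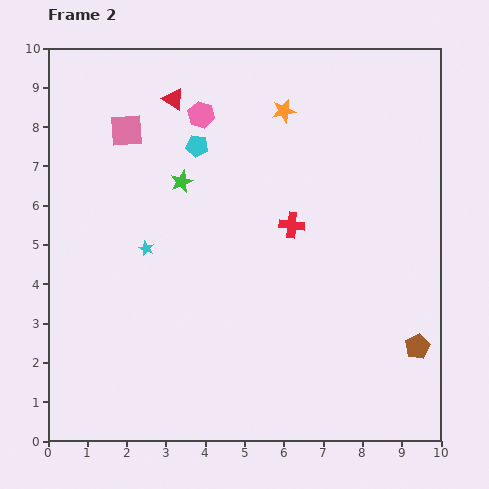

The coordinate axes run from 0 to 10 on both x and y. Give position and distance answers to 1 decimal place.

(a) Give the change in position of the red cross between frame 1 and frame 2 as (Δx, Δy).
(2.6, 1.2)

The red cross was at (3.6, 4.3) in frame 1 and (6.2, 5.5) in frame 2.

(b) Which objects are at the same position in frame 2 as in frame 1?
the pink hexagon, the green star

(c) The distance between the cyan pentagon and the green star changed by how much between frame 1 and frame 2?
-2.6

Distance in frame 1: 3.6. Distance in frame 2: 1.0.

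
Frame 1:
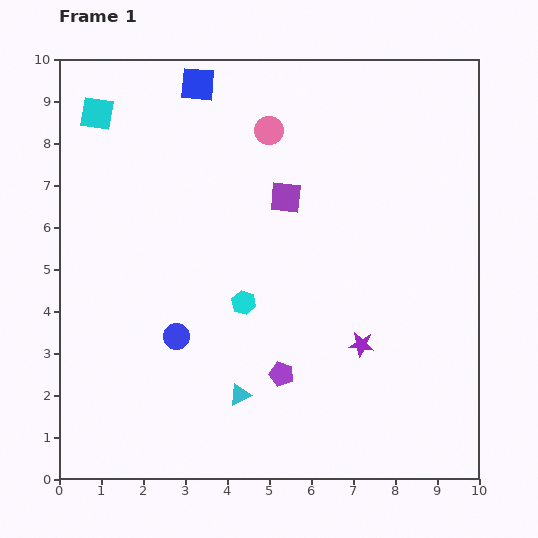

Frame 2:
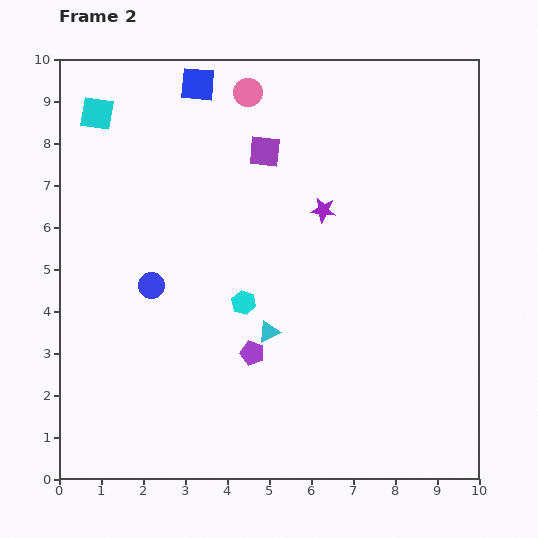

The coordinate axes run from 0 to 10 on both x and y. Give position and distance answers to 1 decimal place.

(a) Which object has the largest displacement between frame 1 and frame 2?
the purple star

(moved 3.3; next 1.7)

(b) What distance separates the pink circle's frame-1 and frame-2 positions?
1.0

The pink circle moved from (5.0, 8.3) to (4.5, 9.2), a distance of √(0.5² + 0.9²) ≈ 1.0.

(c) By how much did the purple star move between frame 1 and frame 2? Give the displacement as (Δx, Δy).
(-0.9, 3.2)

The purple star was at (7.2, 3.2) in frame 1 and (6.3, 6.4) in frame 2.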